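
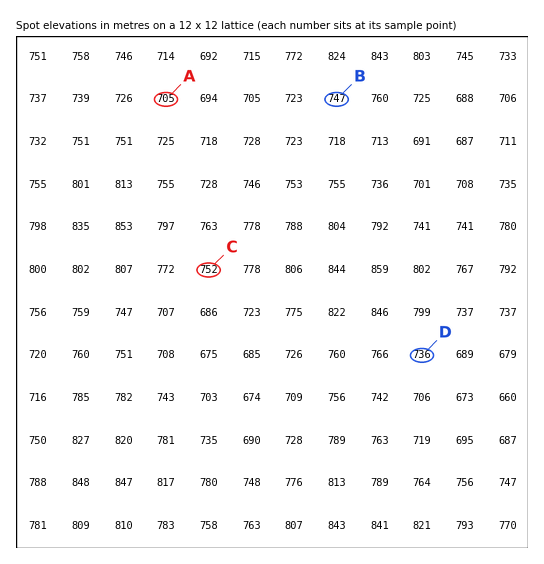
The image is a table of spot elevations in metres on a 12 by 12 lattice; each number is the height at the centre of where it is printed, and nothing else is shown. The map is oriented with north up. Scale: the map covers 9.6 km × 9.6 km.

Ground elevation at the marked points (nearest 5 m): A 705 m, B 745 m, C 750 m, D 735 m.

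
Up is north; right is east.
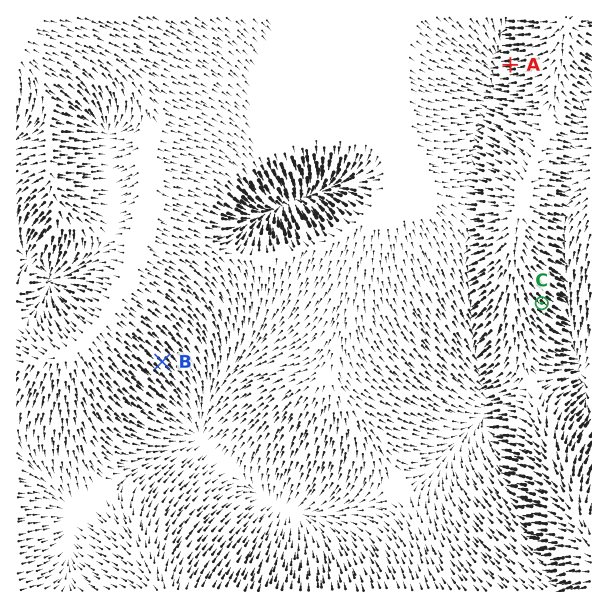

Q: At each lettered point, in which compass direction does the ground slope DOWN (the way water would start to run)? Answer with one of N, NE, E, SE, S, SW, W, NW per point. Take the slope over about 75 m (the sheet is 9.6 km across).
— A W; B SE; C SE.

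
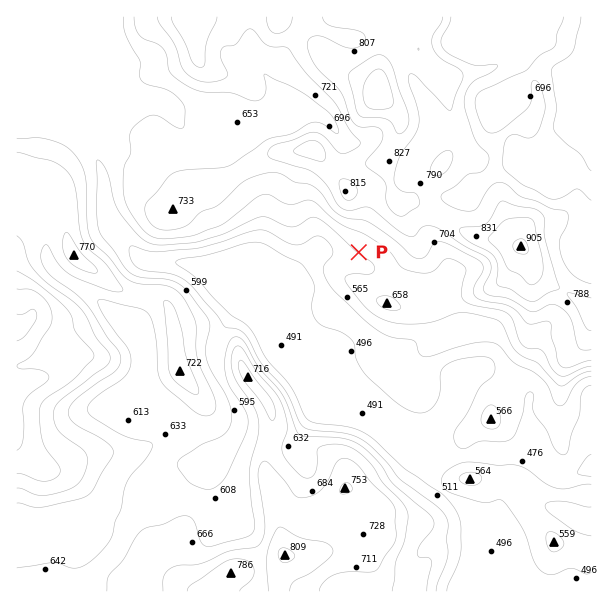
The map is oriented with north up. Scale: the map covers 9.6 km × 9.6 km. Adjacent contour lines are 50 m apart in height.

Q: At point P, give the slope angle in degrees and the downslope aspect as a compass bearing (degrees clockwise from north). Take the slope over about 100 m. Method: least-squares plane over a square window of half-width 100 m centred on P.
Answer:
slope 6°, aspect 218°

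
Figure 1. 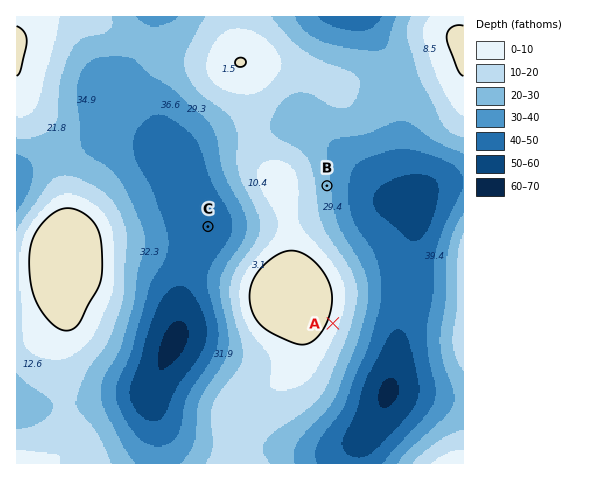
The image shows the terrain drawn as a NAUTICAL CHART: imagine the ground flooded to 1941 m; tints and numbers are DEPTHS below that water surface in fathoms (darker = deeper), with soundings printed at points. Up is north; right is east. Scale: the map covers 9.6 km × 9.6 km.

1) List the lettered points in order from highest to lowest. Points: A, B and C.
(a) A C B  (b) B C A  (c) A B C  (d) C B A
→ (c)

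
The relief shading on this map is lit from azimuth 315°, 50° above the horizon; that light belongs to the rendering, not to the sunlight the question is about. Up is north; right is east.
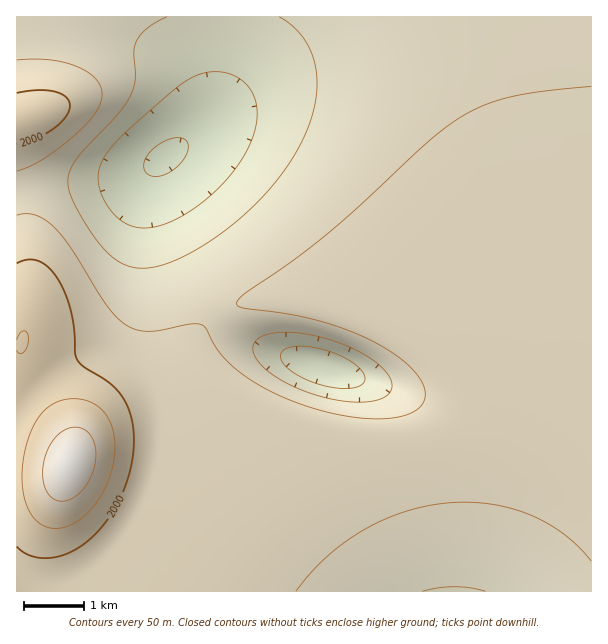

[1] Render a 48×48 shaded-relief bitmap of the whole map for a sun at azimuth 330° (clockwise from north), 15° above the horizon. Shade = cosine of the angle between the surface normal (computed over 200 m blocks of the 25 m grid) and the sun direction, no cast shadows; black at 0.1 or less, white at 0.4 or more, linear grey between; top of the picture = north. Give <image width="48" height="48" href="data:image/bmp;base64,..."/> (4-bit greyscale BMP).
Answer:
<image width="48" height="48" href="data:image/bmp;base64,Qk32BAAAAAAAAHYAAAAoAAAAMAAAADAAAAABAAQAAAAAAIAEAAATCwAAEwsAABAAAAAAAAAAAAAAABEREQAiIiIAMzMzAERERABVVVUAZmZmAHd3dwCIiIgAmZmZAKqqqgC7u7sAzMzMAN3d3QDu7u4A////AHd3eIiIiIiIiHd3d3ZmZmZmZmZnd3d4iHdmd4iIiIiIiId3d3dmZmZmZmZnd3d4iHZVVniIiIiIiIh3d3d2ZmZmZmZnd3d4iHZDNFeIiIiIiIh3d3d3ZmZmZmZ3d3d3iHZDIjV4iIiIiIiHd3d3d2ZmZmd3d3d3iIZTISNXiIiIiIiId3d3d3d3d3d3d3d4iIdTIRJGiIiIiIiIh3d3d3d3d3d3d3d4iJh1MQEleIiIiIiIiId3d3d3d3d3d3eIiKqGQhEkaIiIiIiIiIh3d3d3d3d3d3iIiLuoZCEjaIiIiIiIiIiId3d3d3d3d4iIiMy6hTIjV4iIiIiIiIiIiIh3d3d4iIiIiM3Ll1Q0V4iIiIiIiIiIiIiIiIiIiIiIiM3cuXVEV4iIiIiIiIiIiIiIiIiIiIiIiLzdyodlZ4iIiIiIiImZmqmZiIiIiIiIiKvd26h2d4iIiIiImavM3cy6mIiIiIiIiIrMzLmHeIiIiIiZrN7//+3KmYiIiIiIiHirzLqYiIiIiImr3v///+y6mIiIiIiIiGeKu7qYiIiIiZq83e3cy6mYiIiIiIiIiGZomqqZiIiIiZqruqmId2d4iIiIiIiIiHZmeJmZiZmIiIh3ZlRDNFZ3iIiIiIiIiHdmZ3iImZmYh2VDIRARJFd4iIiIiIiIiId2ZniJmZmYhlMhAAATVniIiIiIiIiIiJh2Z3iJmZmYh1QyIjRWeIiIiIiIiIiIiJmHd3iZqqqZiHZmZmd4iIiIiIiIiIiIiKmHd4iaqqqqmZiIiIiIiIiIiIiIiIiIiKqYeImaqrqqqpmZmIiIiIiIiIiIiIiIiLqYiImqu7u7qqmZmZiIiIiIiIiIiIiIiLqZiImqu7u7uqqpmZmIiIiIiIiIiIiIiLqpiImqu8zLu7qqmZmYiIiIiIiIiIiIiLqpiImqu8zMu7uqqZmZiIiIiIiIiIiIiKqpiImau8zMy7u6qpmZmIiIiIiIiIiIiKqZiIiau8zMzLu6qpmZmIiIiIiIiIiIiJmYh3iZq7zMzMu7qqmZmYiIiIiIiIiIiHh3dneImrvMzMu7uqqZmZiIiIiIiIiIiGZlVVZ3iau7zMu7uqqZmZiIiIiIiIiIiDQzM0RWeJqru7u7uqqZmZmIiIiIiIiIiCIhESI0Z4maq7u7uqqpmZmIiIiIiIiIiCIQAAETRWeJmqq7qqqpmZmIiIiIiIiIiEMhAAABJFZ4maqqqqqpmZmIiIiIiIiIiIdUMRABI0VniJmqqqqZmZmYiIiIiIiIiLqXZDIiIzRWd4mZmZmZmZmYiIiIiIiIiMy6mGVENERWZ3iJmZmZmZmYiIiIiIiIiN3MuYdmVVVWZ3iImZmZmZmIiIiIiIiIiLzLuph3ZlVmZneIiJmZmZmIiIiIiIiIiKqqqZiHdmZmZnd4iIiJmZiIiIiIiIiIiJmZmIh3ZmZmZmd3iIiIiIiIiIiIiIiIiIiIiHd2ZmZmZmd3eIiIiIiIiIiIiIiIiIiIh3dmZmZmZmZ3d4iIiIiIiIiIiIiIiA=="/>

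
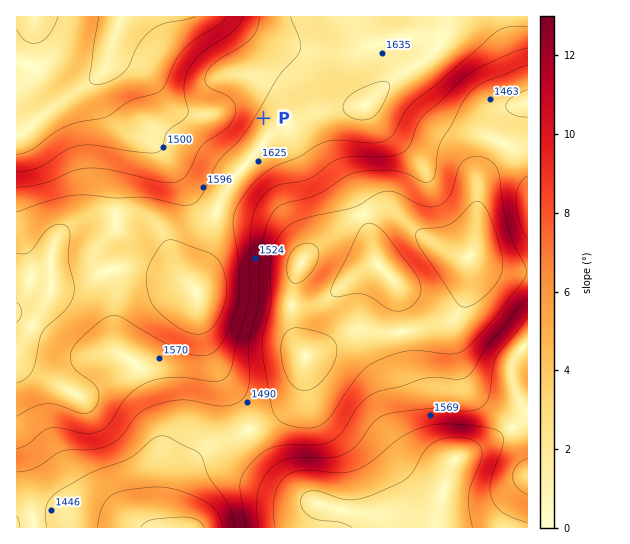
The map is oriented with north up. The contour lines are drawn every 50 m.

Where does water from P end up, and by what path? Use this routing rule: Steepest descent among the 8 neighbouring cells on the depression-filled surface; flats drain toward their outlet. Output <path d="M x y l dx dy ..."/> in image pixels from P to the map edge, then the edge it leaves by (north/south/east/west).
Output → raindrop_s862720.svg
<path d="M263 118l-8-8-34 0-6 3-6 0-2 1-21 0-7-4-64-64 0-13 7-16"/>
exit: north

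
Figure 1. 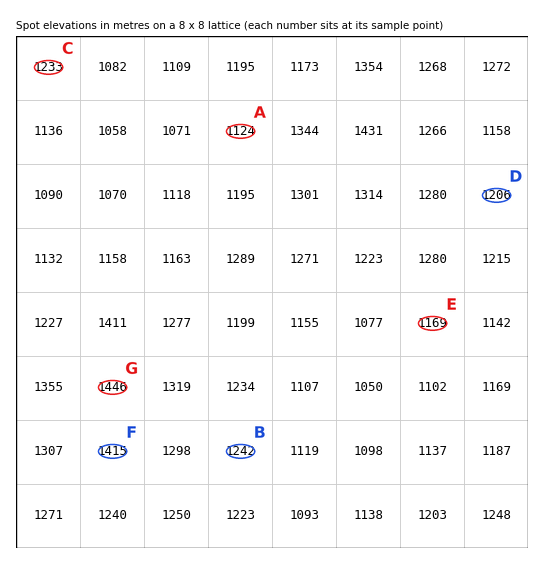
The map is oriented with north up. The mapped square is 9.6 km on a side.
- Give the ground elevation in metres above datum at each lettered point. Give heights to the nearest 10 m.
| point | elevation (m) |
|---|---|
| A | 1120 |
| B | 1240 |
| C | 1230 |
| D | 1210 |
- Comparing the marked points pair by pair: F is below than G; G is above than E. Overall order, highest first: G F E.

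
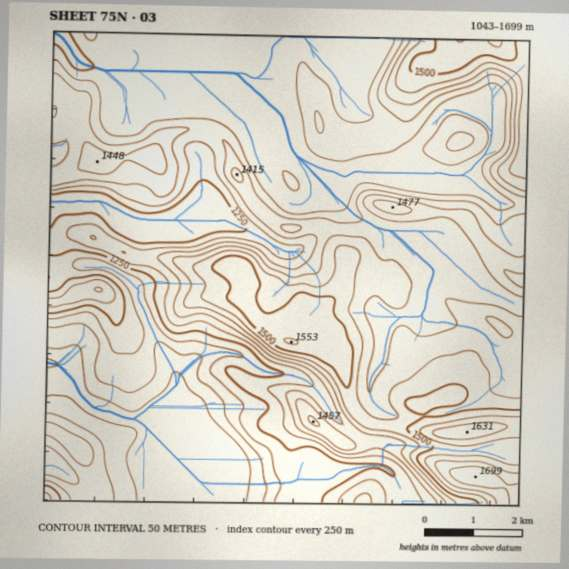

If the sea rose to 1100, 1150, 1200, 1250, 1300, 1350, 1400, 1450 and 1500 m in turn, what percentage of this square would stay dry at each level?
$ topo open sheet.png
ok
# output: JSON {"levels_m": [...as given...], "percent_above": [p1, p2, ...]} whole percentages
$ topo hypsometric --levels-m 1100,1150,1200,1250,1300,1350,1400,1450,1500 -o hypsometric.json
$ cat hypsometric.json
{"levels_m": [1100, 1150, 1200, 1250, 1300, 1350, 1400, 1450, 1500], "percent_above": [94, 89, 85, 76, 53, 41, 27, 16, 8]}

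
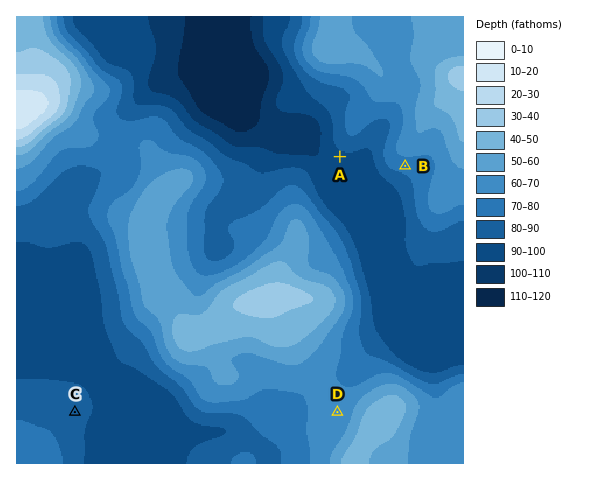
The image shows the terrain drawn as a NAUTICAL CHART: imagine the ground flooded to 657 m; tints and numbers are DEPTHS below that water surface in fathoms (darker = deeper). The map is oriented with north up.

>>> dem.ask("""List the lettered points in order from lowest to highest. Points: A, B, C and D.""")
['A', 'C', 'B', 'D']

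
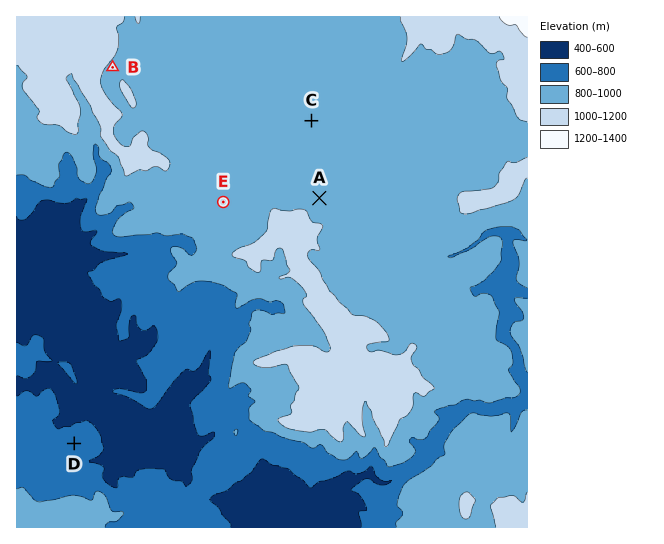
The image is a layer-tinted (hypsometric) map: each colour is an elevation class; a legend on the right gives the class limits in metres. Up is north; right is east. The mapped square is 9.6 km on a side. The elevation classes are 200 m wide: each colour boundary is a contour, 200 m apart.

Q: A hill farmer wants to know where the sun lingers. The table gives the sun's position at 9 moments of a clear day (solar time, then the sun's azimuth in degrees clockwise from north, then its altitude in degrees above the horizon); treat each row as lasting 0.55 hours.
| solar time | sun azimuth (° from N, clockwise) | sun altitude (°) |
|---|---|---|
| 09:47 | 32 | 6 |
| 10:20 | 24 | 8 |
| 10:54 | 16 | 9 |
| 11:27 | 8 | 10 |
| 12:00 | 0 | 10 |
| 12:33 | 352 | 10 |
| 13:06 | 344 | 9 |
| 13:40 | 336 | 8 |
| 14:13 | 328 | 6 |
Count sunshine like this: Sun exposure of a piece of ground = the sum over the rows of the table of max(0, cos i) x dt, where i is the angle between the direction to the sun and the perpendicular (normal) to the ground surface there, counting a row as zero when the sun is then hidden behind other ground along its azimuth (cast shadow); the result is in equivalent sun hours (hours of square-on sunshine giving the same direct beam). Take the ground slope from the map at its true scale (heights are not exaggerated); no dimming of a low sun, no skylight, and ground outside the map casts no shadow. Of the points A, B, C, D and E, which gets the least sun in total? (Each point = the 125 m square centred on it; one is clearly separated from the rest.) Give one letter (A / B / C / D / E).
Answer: B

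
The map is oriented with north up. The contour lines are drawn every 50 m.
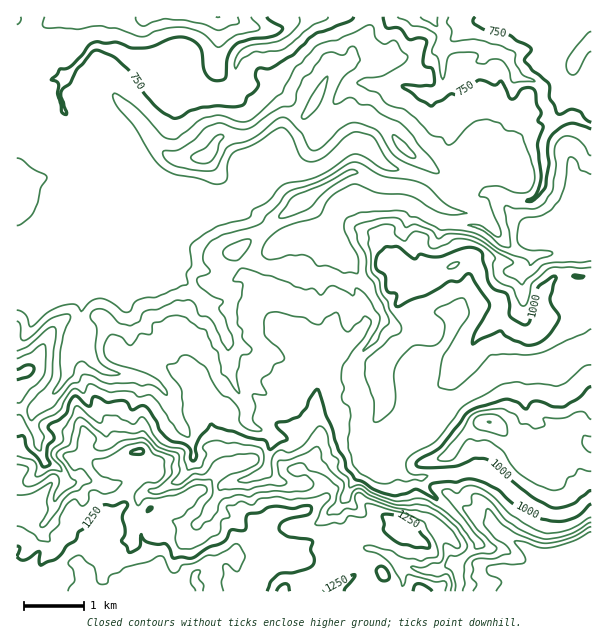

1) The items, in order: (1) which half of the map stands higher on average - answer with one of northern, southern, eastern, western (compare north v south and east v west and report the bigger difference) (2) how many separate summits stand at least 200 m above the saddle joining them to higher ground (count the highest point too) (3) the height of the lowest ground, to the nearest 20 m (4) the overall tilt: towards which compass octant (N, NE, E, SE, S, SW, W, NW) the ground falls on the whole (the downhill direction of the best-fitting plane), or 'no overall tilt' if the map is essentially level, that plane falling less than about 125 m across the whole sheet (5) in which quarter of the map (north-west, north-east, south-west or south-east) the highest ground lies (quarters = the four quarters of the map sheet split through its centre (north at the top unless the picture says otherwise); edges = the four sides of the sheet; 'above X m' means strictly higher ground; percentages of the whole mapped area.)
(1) The southern half stands higher on average than the northern half.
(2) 1 summit rises at least 200 m above its surroundings.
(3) The lowest point is down at roughly 640 m.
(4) On the whole the ground falls towards the north.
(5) Look to the south-west quarter for the highest ground.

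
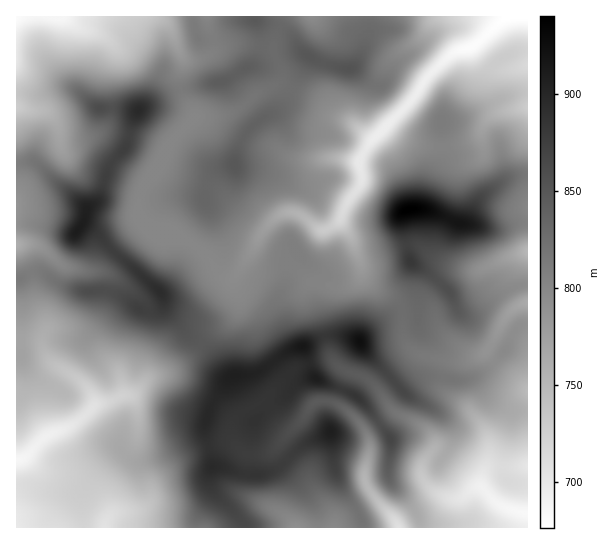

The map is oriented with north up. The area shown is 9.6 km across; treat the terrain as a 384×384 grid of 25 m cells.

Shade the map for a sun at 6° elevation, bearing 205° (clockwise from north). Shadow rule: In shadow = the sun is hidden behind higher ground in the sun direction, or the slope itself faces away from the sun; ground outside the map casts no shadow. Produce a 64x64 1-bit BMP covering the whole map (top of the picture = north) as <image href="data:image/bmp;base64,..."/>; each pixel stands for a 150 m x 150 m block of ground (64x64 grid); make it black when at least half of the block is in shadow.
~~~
<image width="64" height="64" href="data:image/bmp;base64,Qk0+AgAAAAAAAD4AAAAoAAAAQAAAAEAAAAABAAEAAAAAAAACAAATCwAAEwsAAAIAAAAAAAAA////AAAAAAAAAAAAAAYAAAAAAAcADgAAAAAABwAeAAAAAAAAABwQAAAAAAAAOCAAAAAAAAA44AAAAAAAAHDgAAAAAAAAcEAAAAAAAAAAAAAAAAAAAAAAAAAAAAAAAAAAAAAAAAAgAAAAAAAAAOOAAAAAAAAB44AAAAAAAAPHAAAAAAAAA8wAAAAAAAAAHDgAAAAAAAB4YAAAAAAAAfDAAAAAAAADwYAAAAAAGAMDgAAAAAA8AgcAAAAAAB4ABAAAAAAADDgMAAAAAAAAPDwAAAAAAAA//AAAAAAAAB/8AAAAAAAAD/wAAAAAAwAG/AAAAAAOAAA8AAAAwD4AABwDAAHA/AAAAAOAAAH8AAAAAAAAA/gAAAAAAAAH+AAAAAAAAA/wAA/AAAAAD8AAH8AAAAAfgAA/wAAAAB4AAHiAAHgABAAAMAAD+AAAAAAAAH/4AMAAAAAB/4ABwAAAAAH/wAfAAAAAAf/gD4AAAADg//APAAAAAeB/5x4AAAAA4D8DDAAAAAACHgAAAAAAAAIAAAAAAAAAYAAAAAAAAABAAAwAAAAAAAAABAAAAAAAAAGAADPAAAAAA4AAf+AAAAAHgAH/4AAAAAcAA//gAAAABwAB/8AAAAAHgAH/wAAAAAOAAP4AAAAAAYAAcAAADAAAAAAAAAAMAAABGAAAABgAAAEYAAAAGAAAAA=="/>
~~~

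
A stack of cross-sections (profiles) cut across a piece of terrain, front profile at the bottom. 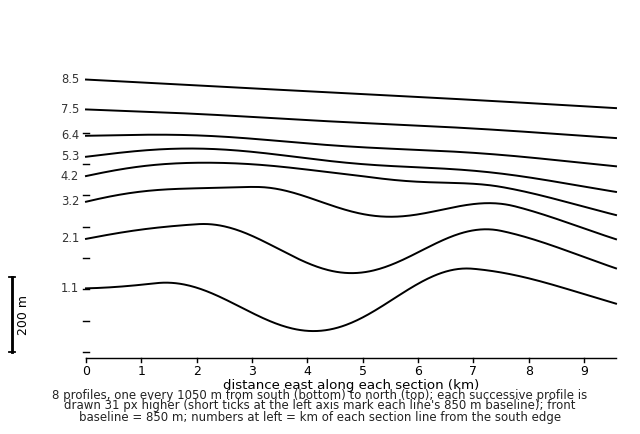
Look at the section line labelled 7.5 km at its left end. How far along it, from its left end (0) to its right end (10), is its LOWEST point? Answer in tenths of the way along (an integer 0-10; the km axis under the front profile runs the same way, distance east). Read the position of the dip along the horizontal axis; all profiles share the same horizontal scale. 10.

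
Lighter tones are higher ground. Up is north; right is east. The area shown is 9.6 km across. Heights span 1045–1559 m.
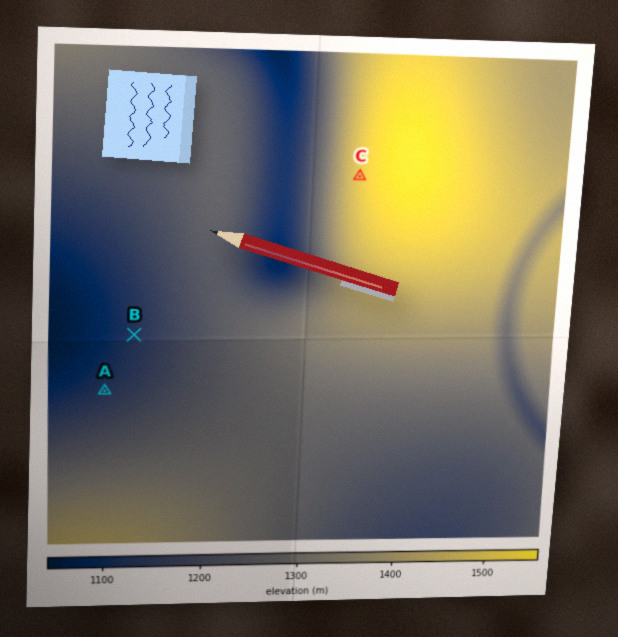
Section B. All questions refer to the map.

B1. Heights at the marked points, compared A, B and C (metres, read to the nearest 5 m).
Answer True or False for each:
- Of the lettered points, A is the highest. False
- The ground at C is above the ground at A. True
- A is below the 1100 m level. False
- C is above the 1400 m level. True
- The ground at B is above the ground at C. False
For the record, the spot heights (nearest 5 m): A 1135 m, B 1130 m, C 1495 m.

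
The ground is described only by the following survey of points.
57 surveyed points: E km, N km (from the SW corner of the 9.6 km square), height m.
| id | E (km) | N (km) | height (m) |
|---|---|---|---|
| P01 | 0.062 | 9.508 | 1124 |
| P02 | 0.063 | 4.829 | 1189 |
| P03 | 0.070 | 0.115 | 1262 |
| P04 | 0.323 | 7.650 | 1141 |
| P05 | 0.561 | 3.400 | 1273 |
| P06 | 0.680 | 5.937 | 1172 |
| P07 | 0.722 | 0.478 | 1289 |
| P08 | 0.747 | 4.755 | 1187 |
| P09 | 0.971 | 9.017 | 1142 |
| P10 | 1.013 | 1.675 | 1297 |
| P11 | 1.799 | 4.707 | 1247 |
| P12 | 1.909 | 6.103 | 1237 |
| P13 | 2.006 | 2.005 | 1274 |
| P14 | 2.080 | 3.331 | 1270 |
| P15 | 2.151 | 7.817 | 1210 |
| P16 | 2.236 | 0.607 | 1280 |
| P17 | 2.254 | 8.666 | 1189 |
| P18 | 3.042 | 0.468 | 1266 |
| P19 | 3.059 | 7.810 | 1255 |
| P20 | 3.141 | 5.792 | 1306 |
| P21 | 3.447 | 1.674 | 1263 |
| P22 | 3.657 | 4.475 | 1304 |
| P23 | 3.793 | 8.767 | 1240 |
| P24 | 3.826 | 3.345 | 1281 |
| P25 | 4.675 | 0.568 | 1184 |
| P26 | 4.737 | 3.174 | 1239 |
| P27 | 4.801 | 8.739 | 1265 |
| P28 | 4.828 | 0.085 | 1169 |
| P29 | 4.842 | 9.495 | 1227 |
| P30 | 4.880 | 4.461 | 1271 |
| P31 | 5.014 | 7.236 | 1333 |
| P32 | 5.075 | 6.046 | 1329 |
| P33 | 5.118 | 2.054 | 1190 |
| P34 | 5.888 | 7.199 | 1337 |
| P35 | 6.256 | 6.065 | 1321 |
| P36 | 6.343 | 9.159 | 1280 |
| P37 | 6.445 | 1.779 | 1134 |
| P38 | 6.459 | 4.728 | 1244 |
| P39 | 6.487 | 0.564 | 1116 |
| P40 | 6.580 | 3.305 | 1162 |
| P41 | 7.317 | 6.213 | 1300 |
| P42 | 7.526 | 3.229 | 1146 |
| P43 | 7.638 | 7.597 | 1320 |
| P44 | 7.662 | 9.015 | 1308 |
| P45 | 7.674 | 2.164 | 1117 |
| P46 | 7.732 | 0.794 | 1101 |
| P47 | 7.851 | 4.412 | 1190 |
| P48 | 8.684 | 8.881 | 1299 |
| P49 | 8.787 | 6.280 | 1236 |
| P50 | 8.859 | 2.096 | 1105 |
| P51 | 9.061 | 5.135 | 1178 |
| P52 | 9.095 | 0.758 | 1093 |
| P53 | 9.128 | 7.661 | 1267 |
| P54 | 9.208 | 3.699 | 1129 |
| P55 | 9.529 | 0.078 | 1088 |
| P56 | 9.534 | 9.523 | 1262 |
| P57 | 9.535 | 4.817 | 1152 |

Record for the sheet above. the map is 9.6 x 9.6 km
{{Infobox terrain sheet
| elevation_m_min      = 1088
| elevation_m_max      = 1340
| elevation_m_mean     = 1233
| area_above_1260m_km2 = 42.4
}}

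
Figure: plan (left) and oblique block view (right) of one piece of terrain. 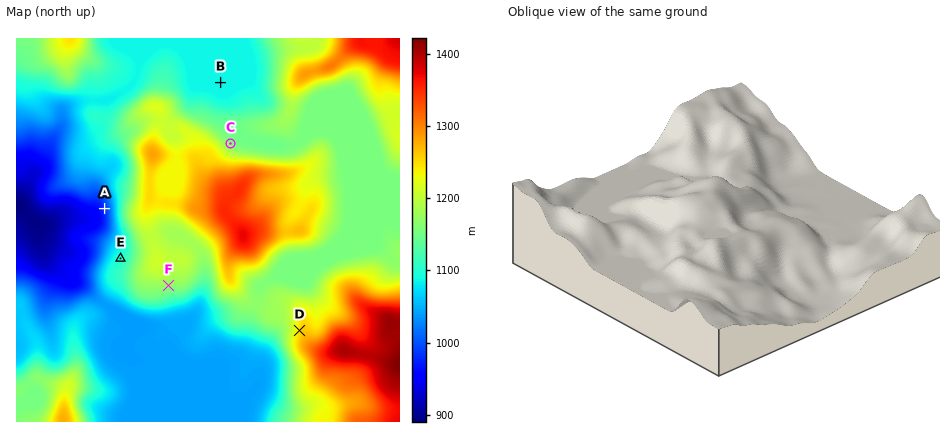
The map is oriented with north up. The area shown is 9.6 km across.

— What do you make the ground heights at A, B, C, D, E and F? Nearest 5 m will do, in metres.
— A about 980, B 1085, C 1160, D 1250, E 1100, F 1170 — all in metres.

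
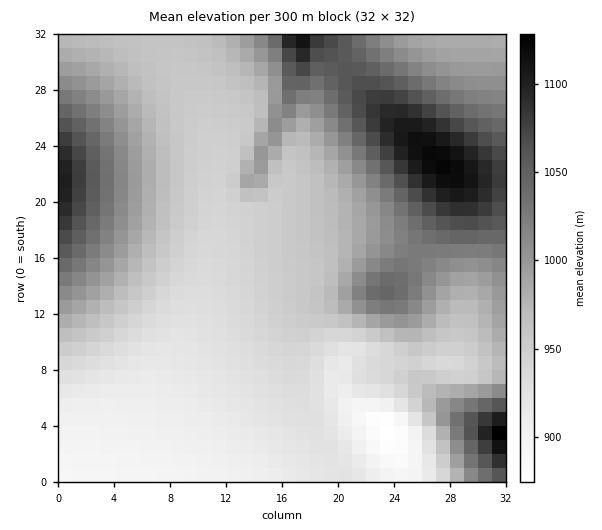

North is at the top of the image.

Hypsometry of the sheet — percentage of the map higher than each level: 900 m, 96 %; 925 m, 80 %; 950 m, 63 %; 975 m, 43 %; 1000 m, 31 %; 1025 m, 21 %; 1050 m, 13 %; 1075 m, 7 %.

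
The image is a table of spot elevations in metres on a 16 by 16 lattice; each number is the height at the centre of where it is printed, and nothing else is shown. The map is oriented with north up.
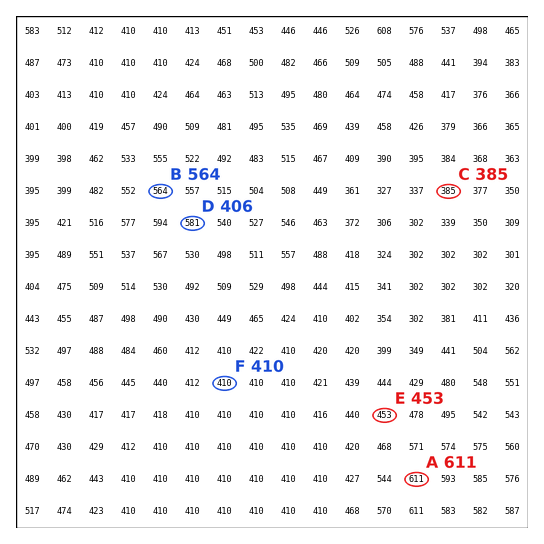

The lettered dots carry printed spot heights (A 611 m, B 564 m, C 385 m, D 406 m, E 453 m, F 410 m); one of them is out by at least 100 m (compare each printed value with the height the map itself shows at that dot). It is D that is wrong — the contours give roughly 581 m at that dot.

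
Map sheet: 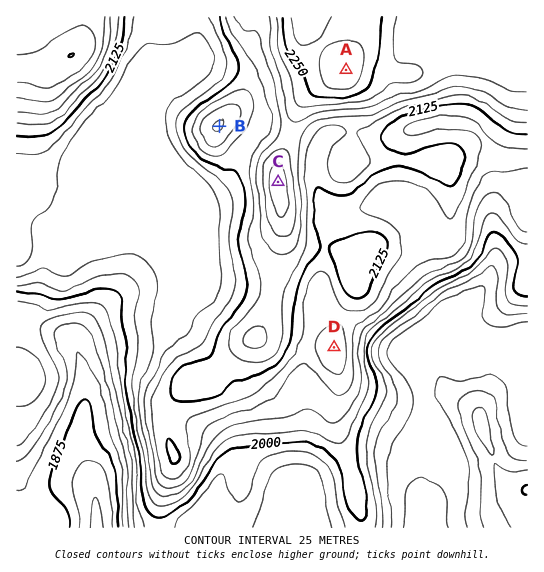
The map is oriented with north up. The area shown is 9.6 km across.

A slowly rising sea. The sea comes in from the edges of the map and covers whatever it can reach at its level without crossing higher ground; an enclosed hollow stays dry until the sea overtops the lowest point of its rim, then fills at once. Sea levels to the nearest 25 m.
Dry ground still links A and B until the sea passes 2150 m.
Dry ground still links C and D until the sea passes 2100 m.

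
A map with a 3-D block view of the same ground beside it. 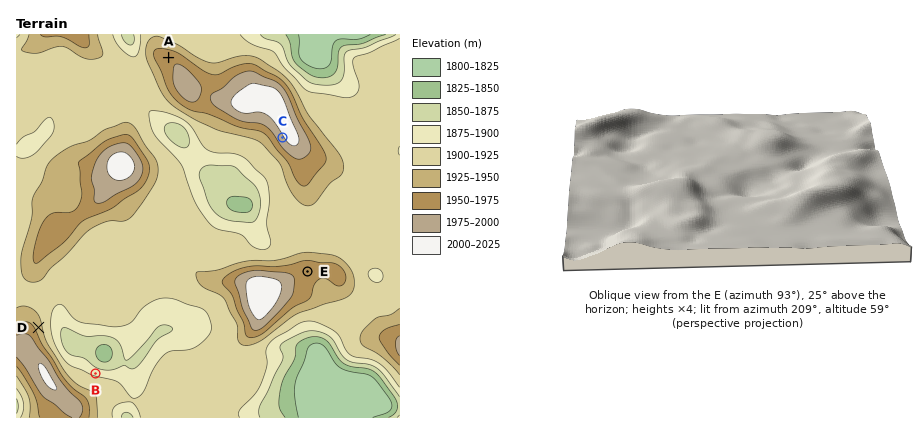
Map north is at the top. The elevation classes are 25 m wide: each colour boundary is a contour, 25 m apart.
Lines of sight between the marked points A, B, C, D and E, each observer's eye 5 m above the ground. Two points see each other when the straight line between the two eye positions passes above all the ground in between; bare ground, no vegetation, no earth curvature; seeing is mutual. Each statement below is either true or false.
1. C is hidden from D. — false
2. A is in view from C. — false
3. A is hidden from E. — true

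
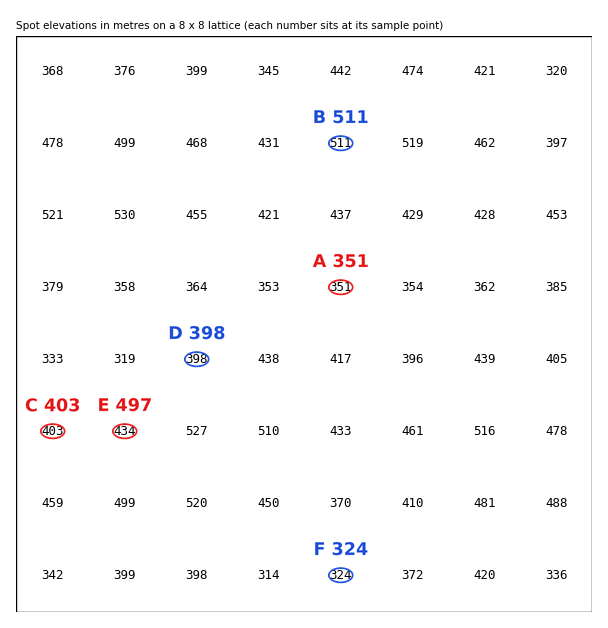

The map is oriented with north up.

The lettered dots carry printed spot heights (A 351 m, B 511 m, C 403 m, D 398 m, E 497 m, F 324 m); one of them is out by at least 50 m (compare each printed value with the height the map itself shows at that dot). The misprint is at E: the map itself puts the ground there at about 434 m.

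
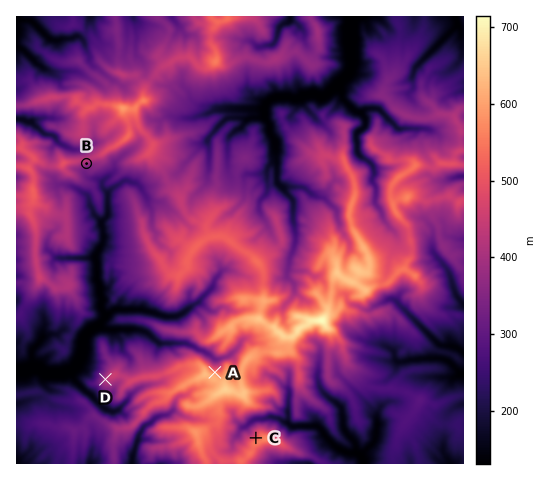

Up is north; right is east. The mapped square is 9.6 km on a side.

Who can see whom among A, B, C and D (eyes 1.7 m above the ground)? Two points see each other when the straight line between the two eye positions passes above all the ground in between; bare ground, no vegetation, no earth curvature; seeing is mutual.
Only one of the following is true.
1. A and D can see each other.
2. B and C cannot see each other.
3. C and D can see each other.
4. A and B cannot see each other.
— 2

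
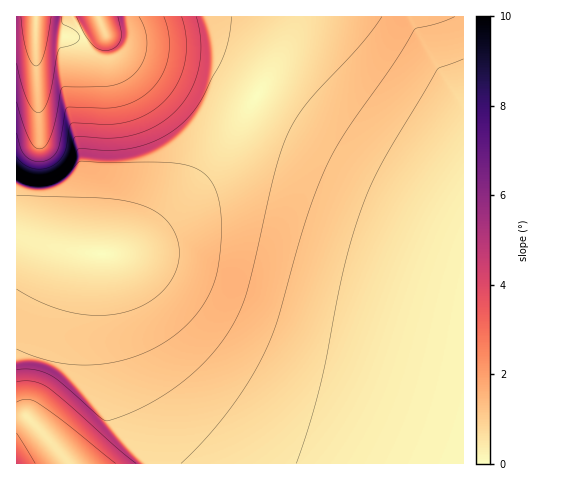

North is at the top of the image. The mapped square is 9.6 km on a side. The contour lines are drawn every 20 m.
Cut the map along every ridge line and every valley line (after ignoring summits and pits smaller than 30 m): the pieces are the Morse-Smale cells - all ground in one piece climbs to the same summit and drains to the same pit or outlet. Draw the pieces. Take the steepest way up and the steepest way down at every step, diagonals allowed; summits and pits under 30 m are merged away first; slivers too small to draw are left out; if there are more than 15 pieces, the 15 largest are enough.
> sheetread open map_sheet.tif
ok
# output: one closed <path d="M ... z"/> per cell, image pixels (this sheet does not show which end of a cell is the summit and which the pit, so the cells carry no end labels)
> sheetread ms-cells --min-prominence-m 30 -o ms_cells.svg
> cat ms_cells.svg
<path d="M463 16l-163 0-14 31-27 47-33 50-30 39-24 27-31 30-19 12-20 3 3 78 7 48 9 32 24 51 319-1z"/><path d="M299 16l-282 0-1 223 80 15 22-1 23-13 42-41 43-55 52-84z"/><path d="M24 240l-8 1 0 222 128 1-1-6-9-16-13-29-12-44-5-54-2-60-33-5z"/>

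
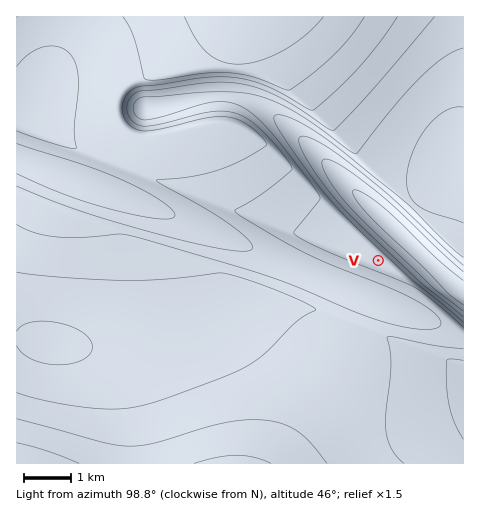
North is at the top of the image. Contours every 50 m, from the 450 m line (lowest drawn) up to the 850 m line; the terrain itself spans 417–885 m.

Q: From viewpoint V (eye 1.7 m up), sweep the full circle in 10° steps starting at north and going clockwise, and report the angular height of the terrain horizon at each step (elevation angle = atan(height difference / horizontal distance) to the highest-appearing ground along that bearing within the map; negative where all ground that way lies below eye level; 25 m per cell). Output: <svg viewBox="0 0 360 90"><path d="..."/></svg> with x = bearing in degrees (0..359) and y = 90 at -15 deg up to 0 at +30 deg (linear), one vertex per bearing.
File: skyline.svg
<svg viewBox="0 0 360 90"><path d="M0 34l10-4 10-3 10-2 10-1 10 1 10 1 10 2 10 3 10 4 10 5 10 5 10 8 10 8 10-2 10 0 10 1 10 0 10 1 10 1 10 0 10 0 10 0 10-1 10-1 10 0 10 0 10 1 10 0 10 0 10-1 10 0 10 0 10-9 10-7 10-6"/></svg>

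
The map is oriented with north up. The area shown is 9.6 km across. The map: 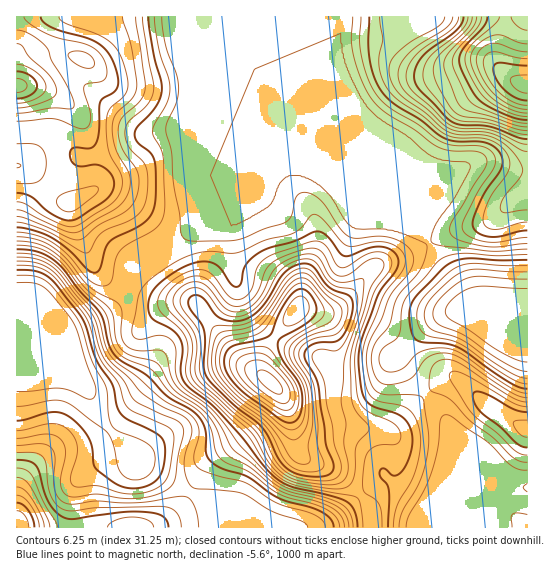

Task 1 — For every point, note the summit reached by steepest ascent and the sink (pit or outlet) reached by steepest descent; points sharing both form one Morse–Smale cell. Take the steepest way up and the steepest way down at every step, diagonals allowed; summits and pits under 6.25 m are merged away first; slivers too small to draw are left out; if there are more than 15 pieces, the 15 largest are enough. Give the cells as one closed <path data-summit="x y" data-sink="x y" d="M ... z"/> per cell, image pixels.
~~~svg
<path data-summit="270 382" data-sink="17 382" d="M127 287l-7 14-15 12-31 15-57 23-1 31 41-3 28 6 22 41 42 43 50 29 5 13 2 17 166-1-3-28 19-21 8-13 0-19-4-9-9-6-16-3-61-1-13-10-14-27 12-2 30-13 10-9-2-2-15-9-24-8-15-10-12 21 0 16-2 1-18-12-10-10-36-49-6-3-36-2z"/><path data-summit="17 86" data-sink="527 322" d="M337 16l-226 0 0 10-6 12-16 21-4 1-15-5-23 1-10 7-8 14-8 8 20 3 16 7 22 19 8 19 3 24 25-6 34-16 21-4 15 0 97 41 21-1 12 4 71 29 16 13-62-151-3-12z"/><path data-summit="527 85" data-sink="527 322" d="M394 16l-56 0-1 38 6 20 56 136 4 7 24 22 9 16 27 35 6 13 45 18 13 0 1-236-6-1-13-7-14-12-8-4-21 0-20 4-17-4-16-14z"/><path data-summit="297 311" data-sink="527 322" d="M303 171l-13 0-7 2-7 8-3 6-24 25-20 10 3 19 0 25 4 17 19 35 18 18 6-3 19-24 17 4 12 9 5 12 1 27-2 5 16 3 26-2 14-6 15-9 32-31 19-9 10-1 26 10 24 0-44-18-6-13-27-35-9-16-34-31z"/><path data-summit="17 166" data-sink="527 322" d="M185 131l-15 0-21 4-34 16-26 7 6 27-2 5-20 11-2 6 8 26 16 34 10 10 13 7 8 3 7-17 5-5 48-30 19-15 58-24 22-23z"/><path data-summit="17 166" data-sink="17 382" d="M47 131l-25 0-6 2 1 218 57-23 31-15 15-12 7-14-22-10-10-10-16-34-7-20-1-10 20-11 4-6-6-28-10-2-18-19z"/><path data-summit="17 527" data-sink="17 382" d="M57 379l-41 4 1 145 54 0 1-33 7-16 20-15 22-6-1-16-20-25-13-30-5-3z"/><path data-summit="270 382" data-sink="527 487" d="M427 395l-8 5-25 28-10 3 5 2 6 9 1 23-8 13-19 21 4 29 88 0 2-14 4-8 8-9 18-9 16-3-27-29-20-8-3-3-14-27z"/><path data-summit="270 382" data-sink="527 322" d="M263 196l-58 24-19 15-48 30-5 5-6 16 28 13 36 2 6 3 36 49 10 10 18 12 2-1 0-16 12-21-20-19-19-35-4-17 0-25-3-19 20-10z"/><path data-summit="527 429" data-sink="527 322" d="M463 311l-14 2-15 8-37 34 0 4 29 34 24-16 8 2 33 29 23 15 13 5 1-106-39-1z"/><path data-summit="131 527" data-sink="17 382" d="M121 441l0 18-22 5-16 11-7 8-4 12 0 32 133 1-1-17-5-13-50-29z"/><path data-summit="270 382" data-sink="527 322" d="M397 356l-15 8-17 4-23 1-12-2-9 8-20 9-14 5-8 1 14 27 13 10 48 0 35 4 5-3 33-34-20-23z"/><path data-summit="17 86" data-sink="17 382" d="M110 16l-94 1 1 115 34 0 10 5 18 19 10 1-2-24-8-19-22-19-16-7-20-3 8-8 8-14 10-7 23-1 15 5 4-1 11-13 8-13 3-7z"/><path data-summit="527 85" data-sink="17 382" d="M527 16l-132 1 18 30 16 14 12 4 25-4 21 0 8 4 14 12 13 7 5 0z"/><path data-summit="527 429" data-sink="527 487" d="M454 377l-12 4-15 13 18 24 14 27 3 3 20 8 28 29 17 3 1-59-14-6-23-15-29-27z"/>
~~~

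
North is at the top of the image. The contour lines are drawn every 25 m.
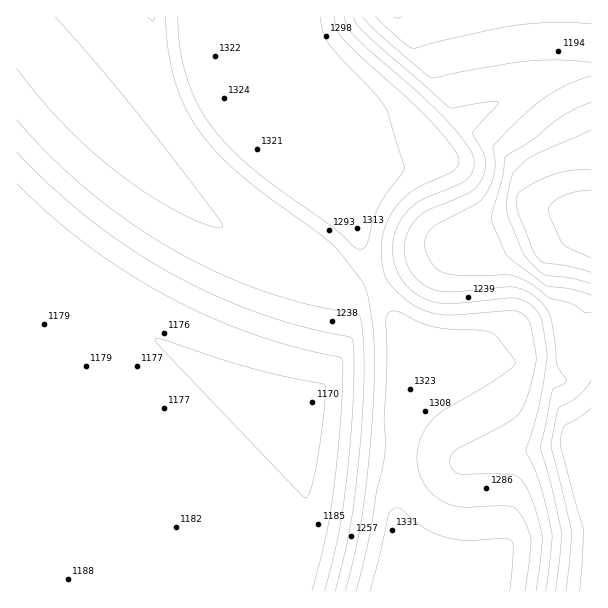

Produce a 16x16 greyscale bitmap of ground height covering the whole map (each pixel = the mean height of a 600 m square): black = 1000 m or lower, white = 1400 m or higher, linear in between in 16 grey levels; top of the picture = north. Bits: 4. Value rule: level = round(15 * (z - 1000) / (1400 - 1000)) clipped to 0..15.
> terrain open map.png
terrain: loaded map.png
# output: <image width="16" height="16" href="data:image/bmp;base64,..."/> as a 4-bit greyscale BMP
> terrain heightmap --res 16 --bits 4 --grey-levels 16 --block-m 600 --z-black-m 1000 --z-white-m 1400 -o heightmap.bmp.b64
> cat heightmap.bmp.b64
<image width="16" height="16" href="data:image/bmp;base64,Qk32AAAAAAAAAHYAAAAoAAAAEAAAABAAAAABAAQAAAAAAIAAAAATCwAAEwsAABAAAAAAAAAAAAAAABEREQAiIiIAMzMzAERERABVVVUAZmZmAHd3dwCIiIgAmZmZAKqqqgC7u7sAzMzMAN3d3QDu7u4A////AHd3d3eL3dynd3d3d3rMzLd3d3d3esy7p3d3d3d5u6qWd3d3dnm7upZ3d3dmecy7qHd3d3d5zMuod3d3iJm7u6h3d4maqqiIdneJmqqrmHdUeJqqqryodkOJqqq8zLqXVJqqq8zMu5dmqqqszMu5iHeqqrzMy5d4iKqqvMy5dnd3"/>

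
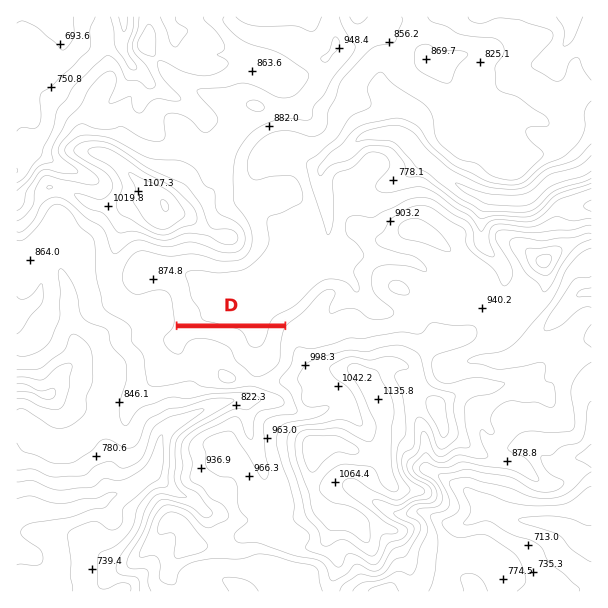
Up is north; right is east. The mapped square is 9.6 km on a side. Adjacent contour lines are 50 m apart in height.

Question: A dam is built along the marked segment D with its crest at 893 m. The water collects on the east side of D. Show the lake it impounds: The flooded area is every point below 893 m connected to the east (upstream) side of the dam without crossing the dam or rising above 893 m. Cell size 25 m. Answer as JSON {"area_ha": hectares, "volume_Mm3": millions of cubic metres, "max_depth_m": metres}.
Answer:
{"area_ha": 72.2, "volume_Mm3": 16.98, "max_depth_m": 58}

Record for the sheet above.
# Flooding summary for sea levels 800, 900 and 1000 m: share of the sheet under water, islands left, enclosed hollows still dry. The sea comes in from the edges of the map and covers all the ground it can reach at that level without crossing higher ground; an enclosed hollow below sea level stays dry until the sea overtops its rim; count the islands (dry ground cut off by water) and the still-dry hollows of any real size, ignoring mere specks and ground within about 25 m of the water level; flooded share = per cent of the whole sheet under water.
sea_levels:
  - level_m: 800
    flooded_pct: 26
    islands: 0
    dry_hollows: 0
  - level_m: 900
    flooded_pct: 64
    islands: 0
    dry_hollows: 0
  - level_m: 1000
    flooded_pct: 90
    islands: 3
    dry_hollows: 0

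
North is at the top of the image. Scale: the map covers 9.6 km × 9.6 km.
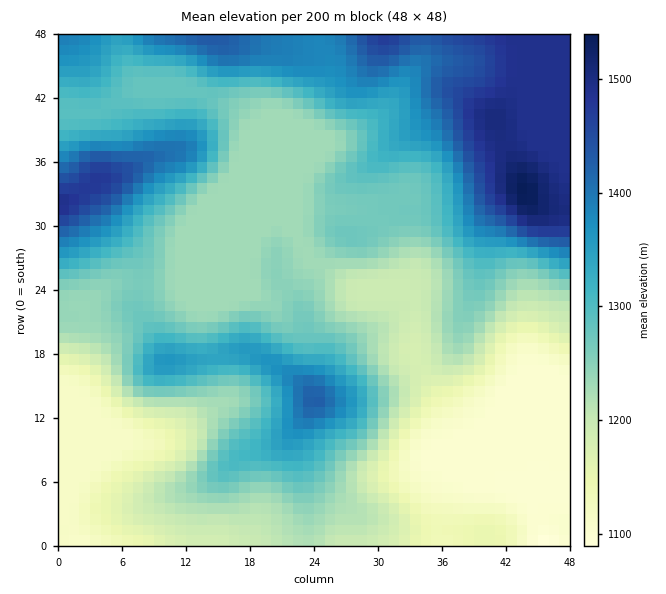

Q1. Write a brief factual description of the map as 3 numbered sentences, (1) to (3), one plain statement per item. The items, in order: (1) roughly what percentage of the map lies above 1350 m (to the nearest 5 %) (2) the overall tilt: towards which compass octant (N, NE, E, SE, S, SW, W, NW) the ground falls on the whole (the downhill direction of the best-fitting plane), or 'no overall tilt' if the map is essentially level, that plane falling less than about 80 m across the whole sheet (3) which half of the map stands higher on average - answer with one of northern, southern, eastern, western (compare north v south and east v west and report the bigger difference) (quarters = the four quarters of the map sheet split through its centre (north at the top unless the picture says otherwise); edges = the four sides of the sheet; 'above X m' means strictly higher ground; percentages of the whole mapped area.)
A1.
(1) Roughly 25 % of the ground is higher than 1350 m.
(2) Overall the map slopes down towards the south.
(3) The northern half stands higher on average than the southern half.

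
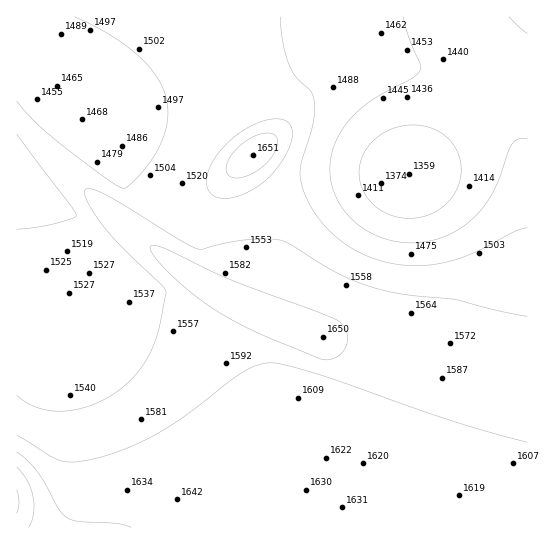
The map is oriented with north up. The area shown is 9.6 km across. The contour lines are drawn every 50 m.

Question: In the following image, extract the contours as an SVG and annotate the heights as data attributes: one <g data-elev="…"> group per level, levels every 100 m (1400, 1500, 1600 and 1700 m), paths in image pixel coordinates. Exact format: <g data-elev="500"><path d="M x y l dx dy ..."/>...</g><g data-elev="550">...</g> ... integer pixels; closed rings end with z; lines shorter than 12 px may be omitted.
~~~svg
<g data-elev="1400"><path d="M403 218l-10-2-10-4-15-13-5-8-3-9-1-9 1-10 3-9 6-8 7-8 9-6 20-6 10-1 11 1 16 7 12 13 7 17-1 18-8 16-13 12-17 8z"/><path d="M527 33l-18-16"/></g><g data-elev="1500"><path d="M527 228l-13 4-31 17-20 8-20 6-21 3-24-2-23-5-21-10-18-12-11-11-10-13-9-15-4-13-2-10 1-9 12-41 1-23-3-11-14-13-8-13-6-22-3-26"/><path d="M17 134l53 71 6 10-3 3-22 6-34 5"/><path d="M74 17l29 14 25 16 19 18 14 18 6 19 0 19-5 20-11 20-10 13-13 12-3 2-4-1-23-14-45-35-20-19-16-18"/></g><g data-elev="1600"><path d="M527 442l-78-22-132-46-31-9-15-2-14 2-15 8-56 42-29 19-27 13-27 9-25 6-16-1-12-5-33-21"/><path d="M322 359l7 1 8-3 5-4 4-7 2-8-2-7-3-5-5-5-109-42-67-32-8-2-3 1-1 3 3 5 13 16 22 20 23 17 44 25z"/><path d="M235 178l8-1 8-3 17-12 6-8 3-8 0-7-2-4-8-2-10 2-11 6-10 9-7 9-3 10 3 6z"/></g><g data-elev="1700"><path d="M29 527l4-13 0-17-6-16-10-14"/></g>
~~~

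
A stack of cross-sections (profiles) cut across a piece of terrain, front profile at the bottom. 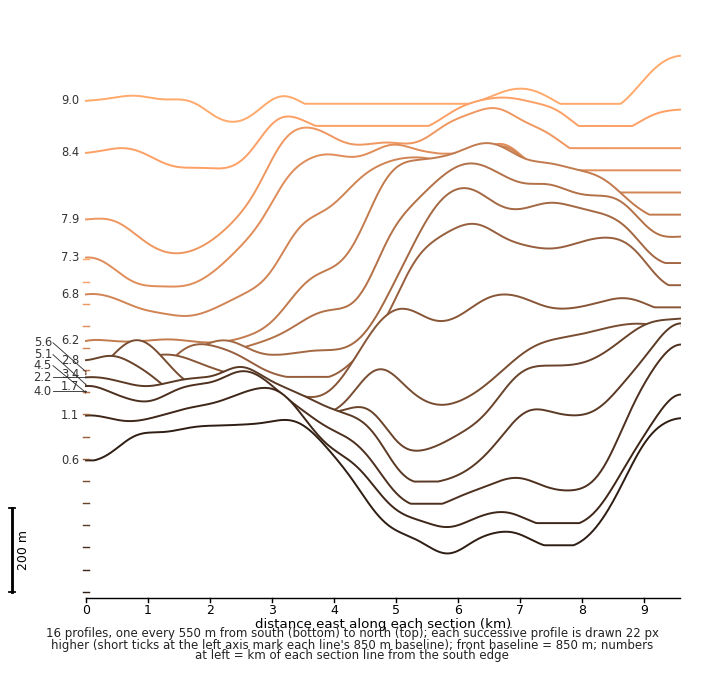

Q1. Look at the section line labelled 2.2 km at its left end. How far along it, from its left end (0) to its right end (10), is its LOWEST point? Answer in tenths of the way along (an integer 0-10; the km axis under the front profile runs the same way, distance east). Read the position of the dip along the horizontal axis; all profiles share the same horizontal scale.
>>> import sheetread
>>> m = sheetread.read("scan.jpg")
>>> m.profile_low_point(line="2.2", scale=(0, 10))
6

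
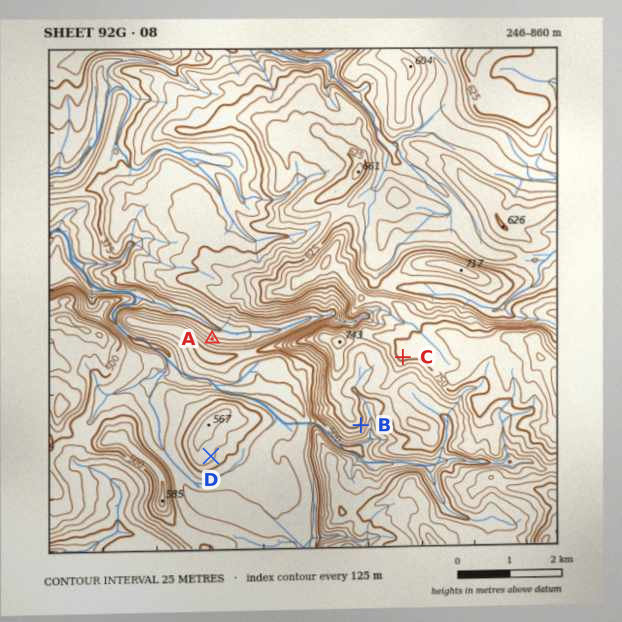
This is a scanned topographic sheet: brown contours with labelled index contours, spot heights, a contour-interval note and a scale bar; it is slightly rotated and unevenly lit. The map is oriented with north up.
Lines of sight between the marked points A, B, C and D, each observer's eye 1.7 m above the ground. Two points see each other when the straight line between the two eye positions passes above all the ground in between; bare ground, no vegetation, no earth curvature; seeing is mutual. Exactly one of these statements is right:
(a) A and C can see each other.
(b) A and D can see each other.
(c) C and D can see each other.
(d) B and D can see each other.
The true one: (c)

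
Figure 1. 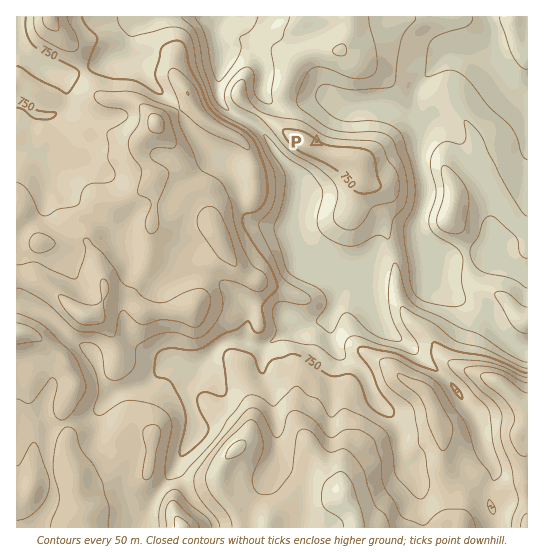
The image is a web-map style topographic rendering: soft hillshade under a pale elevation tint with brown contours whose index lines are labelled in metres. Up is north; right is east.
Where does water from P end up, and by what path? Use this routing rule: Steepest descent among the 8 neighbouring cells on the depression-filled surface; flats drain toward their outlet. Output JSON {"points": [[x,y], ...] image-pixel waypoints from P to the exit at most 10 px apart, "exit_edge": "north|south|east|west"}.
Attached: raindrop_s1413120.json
{"points": [[317, 142], [327, 131], [335, 121], [346, 110], [357, 106], [367, 105], [378, 105], [389, 107], [399, 110], [410, 105], [415, 94], [421, 83], [430, 73], [439, 62], [450, 54], [461, 54], [471, 54], [482, 58], [493, 65], [503, 75], [514, 86], [525, 91], [527, 93]], "exit_edge": "east"}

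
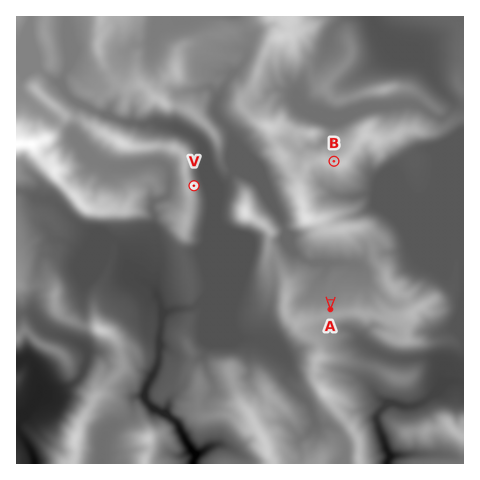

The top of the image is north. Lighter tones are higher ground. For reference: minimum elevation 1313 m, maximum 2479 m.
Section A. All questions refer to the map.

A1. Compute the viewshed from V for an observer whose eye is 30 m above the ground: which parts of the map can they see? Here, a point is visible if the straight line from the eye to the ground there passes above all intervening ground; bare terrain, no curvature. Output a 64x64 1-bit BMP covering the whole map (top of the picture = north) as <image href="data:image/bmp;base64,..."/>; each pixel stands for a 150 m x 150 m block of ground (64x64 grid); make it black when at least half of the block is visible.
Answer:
<image width="64" height="64" href="data:image/bmp;base64,Qk0+AgAAAAAAAD4AAAAoAAAAQAAAAEAAAAABAAEAAAAAAAACAAATCwAAEwsAAAIAAAAAAAAA////AAAAAAAAAAAAADGAAAAAAAAAOAAAAAAAAAA8AAAAAAAAGDwAAAAAAAAYGAAAAAAAADAQAAQAAAAAIDAAAAAAAABwsAAAAAAAAfPgAAAAAAAB/6AAAAAAAAH/+AAAAAAAAH/wAAAAAAAAf+AAAAAAAAP/4AAAAAAAA//gAAAAAAAD/wAAAAAAAAP8AAAAAAAAA/AAAAAAAAADwAAAAAAAAAPEAAAAAAAAA8QAAAAAAAAD5g4AAAAAAAfmAAAAAAAAB/YAAAAAAAAH9gAAAAAAAAf2AAAAAAAAB/MAAAAAAAAH8AAAAAAAAA/wAAAAAAAAD/AAAAAAAAAP8AAAAAAAAA/AAAAAAAAAD4AAAAAAAAAOAAAAAAAAAB8AAAAAAAAAH4AAAAAAAAAfgAAAAAAAAD+AgAAAAAAAP4GAAAAAAAB/gwAAAAAAAH8PAAAAAAAA//8AAAAAAAD9/gAAAAAAAP38AAAAAAAAefwAAAAAAAA5+AAAAAAAADn4AAAAAAAAcfgAAAAAAABh8AAAAAAAAMHAAAAAAAAAgYAAAAAAAAABAAAAAAAAAAAAAAAAAAAAAAAAAAAAAAAAAAAAAAAAAQAAAAAAAAAAAAAAAAAAAAAAAAAAAAAAAAAAAAAAAAAAABEAAAAAAAAAHwAAAAAAAAAAAAAAAAAAAAgAAAAAAAAAHAAAAA=="/>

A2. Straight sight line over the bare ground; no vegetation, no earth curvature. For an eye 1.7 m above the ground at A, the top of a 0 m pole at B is hidden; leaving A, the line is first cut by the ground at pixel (332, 238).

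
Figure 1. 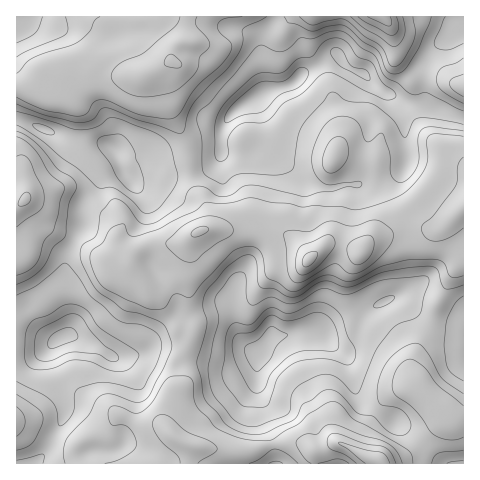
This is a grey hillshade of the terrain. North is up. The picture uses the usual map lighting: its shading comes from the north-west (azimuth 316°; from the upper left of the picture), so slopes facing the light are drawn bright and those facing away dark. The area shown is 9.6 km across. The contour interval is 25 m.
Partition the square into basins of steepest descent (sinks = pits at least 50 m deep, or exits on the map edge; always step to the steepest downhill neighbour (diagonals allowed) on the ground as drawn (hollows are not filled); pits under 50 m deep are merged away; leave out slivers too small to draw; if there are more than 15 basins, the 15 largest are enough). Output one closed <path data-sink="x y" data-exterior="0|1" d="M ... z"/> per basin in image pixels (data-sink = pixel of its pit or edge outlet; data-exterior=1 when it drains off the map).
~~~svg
<path data-sink="258 355" data-exterior="0" d="M463 208l-22 22-10 1-13-3-23 4-23 7-7 6-4 8-14-7-18-2-20 15-5-9-12-12-14-8-9-3-66 3-24 14-24 0-15 4-11 11 0 7 4 8 15 21 15 10 13 17 1 5 14 8-9 22 2 15-1 10-11 15-7 17-1 10 3 6-9-6-17 0-22-9-11 20-21 3-9 8 0 8 3 8 2 2 380 0z"/><path data-sink="258 97" data-exterior="0" d="M463 16l-275 0-3 25-10 7-4 8 1 5-16 9 4 3 4 9 8 33 14 29 7 44 14 21 2 12-4 8 69-1 18 10 12 12 5 9 28-28 9-23 4-19-2-13-15-16 2-4 8 0 14 5 19 1 2 18 11 29 1 12-6 9-15 11 37-11 35 0 23-22z"/><path data-sink="62 337" data-exterior="0" d="M26 200l-10 6 0 257 66 1-4-10 0-8 9-8 21-3 11-20 22 9 17 0 7 3-1-8 5-15 14-22 1-10-2-15 9-22-10-4-18-26-20-15-14-26-16 2-29-19-36-19z"/><path data-sink="113 150" data-exterior="0" d="M158 71l-17 5-33 0-12-4-20 1-12 4-8 15-40-4 0 116 10-4 22 28 36 19 29 19 16-2 1-7 15-11 37-4 13-9 9-3 5-9-2-12-14-21-7-44-14-29-8-33z"/><path data-sink="24 25" data-exterior="0" d="M187 16l-170 0-1 71 40 5 8-15 12-4 20-1 12 4 33 0 10-3 21-11-1-6 4-8 10-7z"/>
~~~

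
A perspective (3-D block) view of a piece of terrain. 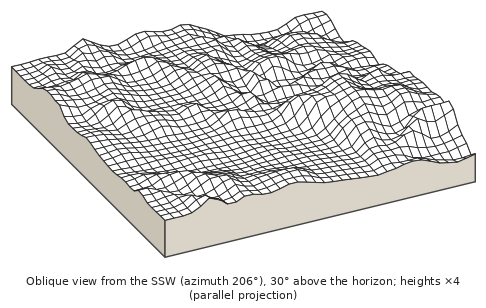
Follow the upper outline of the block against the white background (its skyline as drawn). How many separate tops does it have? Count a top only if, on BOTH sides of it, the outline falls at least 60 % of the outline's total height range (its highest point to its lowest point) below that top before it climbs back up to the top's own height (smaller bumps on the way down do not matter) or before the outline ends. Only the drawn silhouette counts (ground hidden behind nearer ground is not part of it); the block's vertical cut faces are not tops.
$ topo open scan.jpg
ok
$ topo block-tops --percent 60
0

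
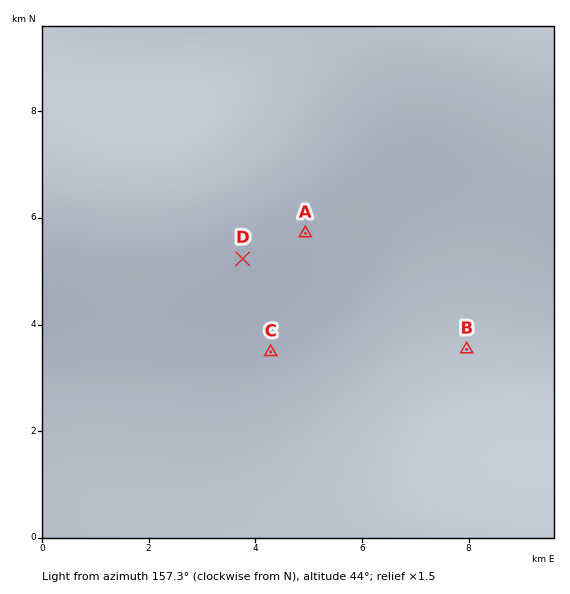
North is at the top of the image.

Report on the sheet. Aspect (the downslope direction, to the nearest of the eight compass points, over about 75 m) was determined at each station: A W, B S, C W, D W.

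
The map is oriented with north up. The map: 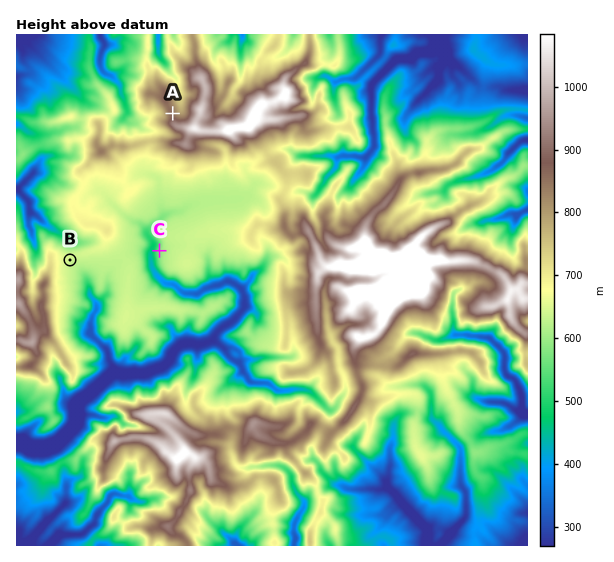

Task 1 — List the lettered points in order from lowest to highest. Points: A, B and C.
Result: C B A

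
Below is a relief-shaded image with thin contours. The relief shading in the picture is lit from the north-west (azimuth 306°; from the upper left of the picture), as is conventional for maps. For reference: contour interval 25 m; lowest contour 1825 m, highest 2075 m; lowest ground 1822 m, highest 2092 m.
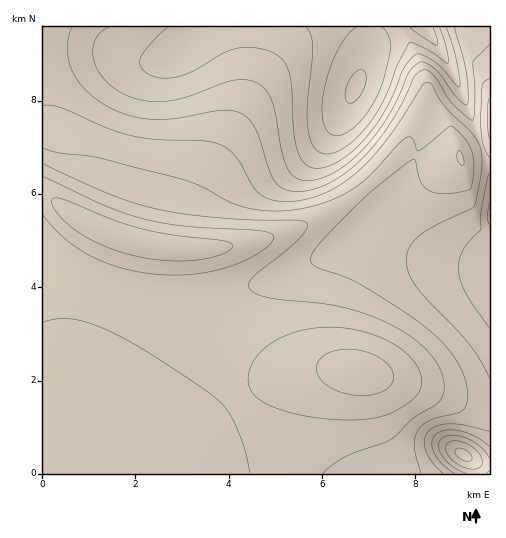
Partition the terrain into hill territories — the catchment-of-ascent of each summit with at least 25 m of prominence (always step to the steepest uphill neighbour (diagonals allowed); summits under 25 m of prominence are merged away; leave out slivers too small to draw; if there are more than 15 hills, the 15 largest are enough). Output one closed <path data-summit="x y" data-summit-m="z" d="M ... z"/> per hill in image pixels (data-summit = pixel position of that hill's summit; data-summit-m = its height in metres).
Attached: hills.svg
<path data-summit="128 239" data-summit-m="2092" d="M425 26l-382 0-1 228 44 20 42 14 39 8 42 0 37-8 28-9 28-11 70-37 10 0 20 13 19 8-25-15-6-7-2-7 46-109 7-10 19-16-13-28z"/><path data-summit="358 372" data-summit-m="2087" d="M382 231l-10 0-70 37-28 11-28 9-37 8-42 0-39-8-36-11-49-22-1 218 433 1 0-9-4-6 9 5 9 1 1-199-32-3-27-6-29-13z"/><path data-summit="460 157" data-summit-m="2027" d="M460 89l-18 14-8 11-38 89-8 23 8 11 28 17 35 9 30 2 1-96z"/><path data-summit="489 119" data-summit-m="2008" d="M489 26l-63 1 31 54 32 87z"/>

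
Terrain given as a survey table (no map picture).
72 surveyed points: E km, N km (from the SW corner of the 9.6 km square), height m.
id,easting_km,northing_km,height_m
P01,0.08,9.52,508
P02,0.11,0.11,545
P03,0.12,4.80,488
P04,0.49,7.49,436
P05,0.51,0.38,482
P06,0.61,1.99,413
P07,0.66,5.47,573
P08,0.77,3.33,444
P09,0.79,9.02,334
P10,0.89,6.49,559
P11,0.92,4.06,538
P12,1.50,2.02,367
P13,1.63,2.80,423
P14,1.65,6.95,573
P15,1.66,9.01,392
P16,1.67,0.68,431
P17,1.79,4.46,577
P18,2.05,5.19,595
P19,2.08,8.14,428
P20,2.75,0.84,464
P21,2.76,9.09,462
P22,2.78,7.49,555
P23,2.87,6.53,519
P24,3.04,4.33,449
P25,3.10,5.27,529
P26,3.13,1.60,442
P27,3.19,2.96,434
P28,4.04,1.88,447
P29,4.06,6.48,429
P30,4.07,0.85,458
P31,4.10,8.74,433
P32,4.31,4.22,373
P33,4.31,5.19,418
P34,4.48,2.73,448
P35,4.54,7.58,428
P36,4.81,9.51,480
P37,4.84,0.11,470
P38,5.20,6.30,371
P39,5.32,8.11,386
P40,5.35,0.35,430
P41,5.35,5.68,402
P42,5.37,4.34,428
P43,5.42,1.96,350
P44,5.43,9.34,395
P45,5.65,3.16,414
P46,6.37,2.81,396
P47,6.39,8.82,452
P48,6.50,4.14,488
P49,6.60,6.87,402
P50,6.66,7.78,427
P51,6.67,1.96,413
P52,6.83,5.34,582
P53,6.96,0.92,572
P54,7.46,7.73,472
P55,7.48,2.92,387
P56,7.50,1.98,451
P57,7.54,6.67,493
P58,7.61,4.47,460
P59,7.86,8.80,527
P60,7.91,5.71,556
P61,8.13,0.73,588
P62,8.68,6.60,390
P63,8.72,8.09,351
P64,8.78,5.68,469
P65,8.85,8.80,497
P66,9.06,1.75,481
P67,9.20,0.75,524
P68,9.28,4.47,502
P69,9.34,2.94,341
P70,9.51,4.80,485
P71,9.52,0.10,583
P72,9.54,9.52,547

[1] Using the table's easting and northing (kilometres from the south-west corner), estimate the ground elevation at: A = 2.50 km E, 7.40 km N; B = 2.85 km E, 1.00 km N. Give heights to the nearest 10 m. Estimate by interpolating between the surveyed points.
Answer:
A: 550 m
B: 460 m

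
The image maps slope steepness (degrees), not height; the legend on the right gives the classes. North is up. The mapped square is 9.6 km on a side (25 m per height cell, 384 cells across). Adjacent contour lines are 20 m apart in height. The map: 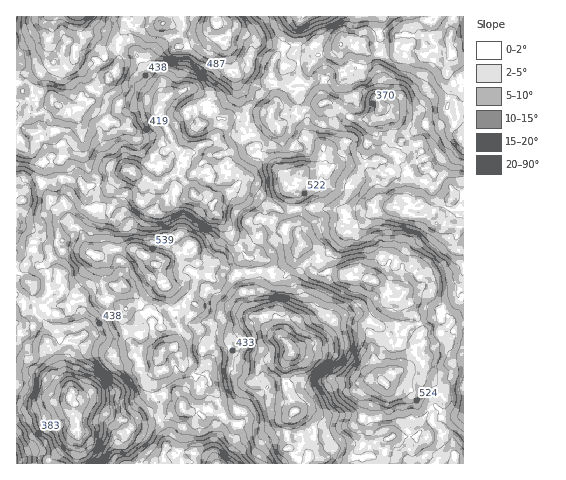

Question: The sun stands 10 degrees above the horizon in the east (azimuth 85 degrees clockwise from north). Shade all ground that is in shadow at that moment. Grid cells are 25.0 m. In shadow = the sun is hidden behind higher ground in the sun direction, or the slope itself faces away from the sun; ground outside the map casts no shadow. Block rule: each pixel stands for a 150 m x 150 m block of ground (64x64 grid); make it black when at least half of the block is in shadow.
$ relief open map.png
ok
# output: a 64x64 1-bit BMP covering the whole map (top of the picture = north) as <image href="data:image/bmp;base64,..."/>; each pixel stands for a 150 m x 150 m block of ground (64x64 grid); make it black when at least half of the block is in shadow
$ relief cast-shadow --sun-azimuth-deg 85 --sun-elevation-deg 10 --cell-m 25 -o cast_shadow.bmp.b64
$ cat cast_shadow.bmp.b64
<image width="64" height="64" href="data:image/bmp;base64,Qk0+AgAAAAAAAD4AAAAoAAAAQAAAAEAAAAABAAEAAAAAAAACAAATCwAAEwsAAAIAAAAAAAAA////AAAAAAAAeAAgAAAAAAB8AAAAAAAAAHgIAAAAAAAAfBgAAAAAAAB8EAAAAAAAAHhAAAAAAAAAYCAAAAAAAAAWAAAAAAAAAD8AAAB8AAAAf4AAAH4AAAD/wAAAfAAAAH+AAADzAAAAfwAAAPAAAAA4AAAAcwAAADAAAAA/gAAAAAAAAD+AAAAAAAAAH4AAAAAAAAAfgAAAAAAAAAeAAAAAAAAAAQAAAAQAAAAAAAAAAAAAAAAAAAAAAAAAAAAAACAAAAAAAAAAAAAAAAAAAAAAAAAAAAAAAABAAAAAAAABgIAAAAAAAAGAgAAAAAAAAYAAAAAAAAAAAAAAAAAAAAEAAAAAAAAAAAAAAAAAAAAAAAABAAAAAAAAAAMAAAAAAAAABgAAAAAgAAAGAAAAAHAAAAQAAAAAIAAAABgAAAAgAAAAOAAAAAAAAAB4AAAAAAAAAHgAAAAAAAAAEAAAAAAAAAAAAAAAAAAAAAAAAAAAAAAAAAAACgAAAAAAAAAAAAABgAAAAAAAAAEAAAAAAAAAAAAAAAAAAAAAAAAAABAAAAAAAAAAAAAAAAAAAAGAAAAACgAAAYAAAABwAAAAAAAAAGAABAAAAAAAQAAAAAAAAAAAAAAAAAAABAAAAAAAAAAEAAAAAAAAAAAAAAAEAAAAAAAAAAQAAAAAAAAAAAAACAAgAAAAAA=="/>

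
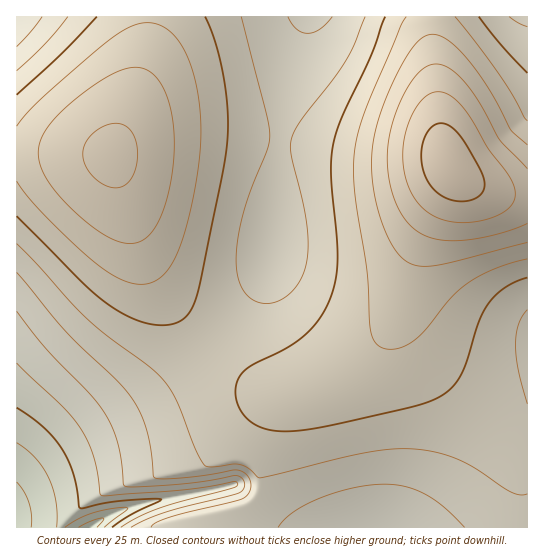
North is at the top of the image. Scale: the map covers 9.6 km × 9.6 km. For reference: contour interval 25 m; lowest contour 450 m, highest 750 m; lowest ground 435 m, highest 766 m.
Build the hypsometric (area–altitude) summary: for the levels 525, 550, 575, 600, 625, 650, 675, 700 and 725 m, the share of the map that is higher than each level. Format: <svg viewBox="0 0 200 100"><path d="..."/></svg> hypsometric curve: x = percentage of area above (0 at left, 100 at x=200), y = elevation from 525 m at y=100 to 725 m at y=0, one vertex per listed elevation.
<svg viewBox="0 0 200 100"><path d="M190 100l-5-12-11-13-32-13-47-12-36-12-25-13-18-13-8-12"/></svg>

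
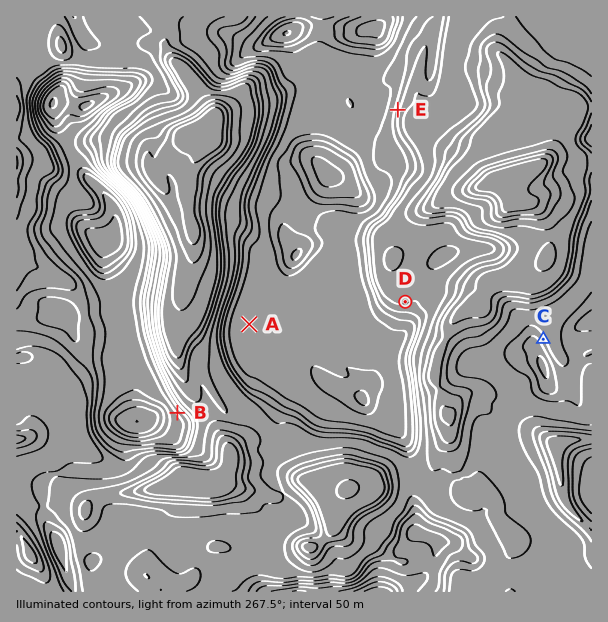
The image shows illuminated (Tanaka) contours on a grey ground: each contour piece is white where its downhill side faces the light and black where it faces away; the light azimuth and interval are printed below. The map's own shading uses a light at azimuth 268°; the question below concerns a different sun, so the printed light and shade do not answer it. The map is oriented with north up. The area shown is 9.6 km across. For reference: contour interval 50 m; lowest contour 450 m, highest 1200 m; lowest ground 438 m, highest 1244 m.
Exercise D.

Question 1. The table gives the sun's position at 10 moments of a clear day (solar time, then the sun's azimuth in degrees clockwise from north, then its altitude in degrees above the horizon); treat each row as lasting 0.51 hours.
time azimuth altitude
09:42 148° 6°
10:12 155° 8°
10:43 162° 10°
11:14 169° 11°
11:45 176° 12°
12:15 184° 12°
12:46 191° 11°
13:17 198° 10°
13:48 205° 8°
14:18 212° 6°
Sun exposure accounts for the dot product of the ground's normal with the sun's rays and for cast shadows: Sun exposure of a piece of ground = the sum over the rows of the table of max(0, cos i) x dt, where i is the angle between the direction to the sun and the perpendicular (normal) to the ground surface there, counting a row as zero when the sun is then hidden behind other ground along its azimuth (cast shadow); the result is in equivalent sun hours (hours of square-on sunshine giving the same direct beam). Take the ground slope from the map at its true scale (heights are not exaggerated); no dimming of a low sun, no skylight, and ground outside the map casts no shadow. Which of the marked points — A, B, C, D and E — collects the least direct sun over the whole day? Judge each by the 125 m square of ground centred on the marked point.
B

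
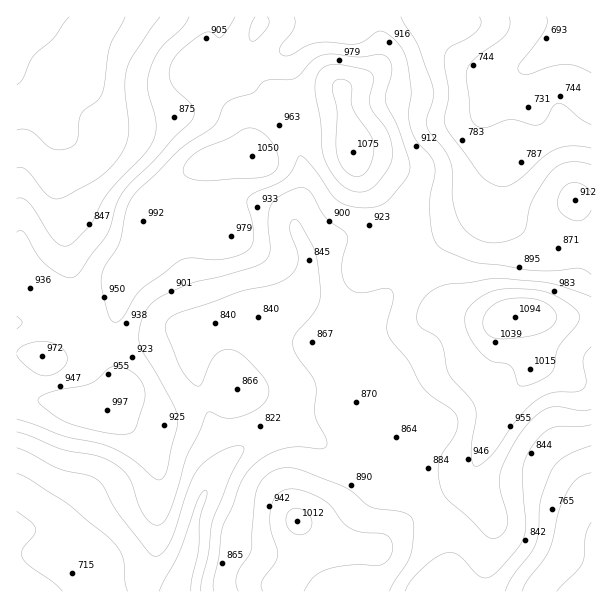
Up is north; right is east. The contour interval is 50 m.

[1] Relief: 670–1090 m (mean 880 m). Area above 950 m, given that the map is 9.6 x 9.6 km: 19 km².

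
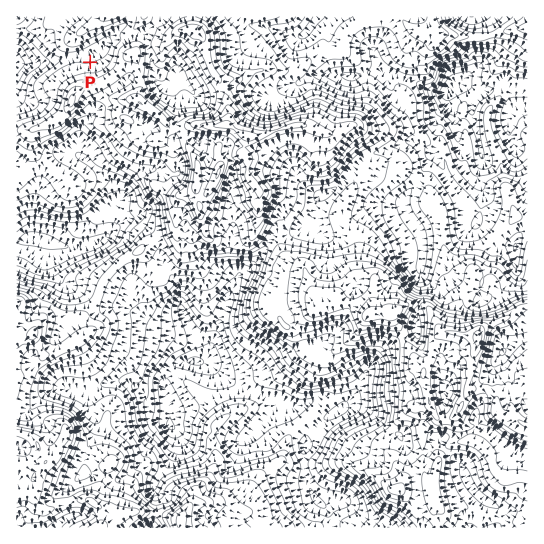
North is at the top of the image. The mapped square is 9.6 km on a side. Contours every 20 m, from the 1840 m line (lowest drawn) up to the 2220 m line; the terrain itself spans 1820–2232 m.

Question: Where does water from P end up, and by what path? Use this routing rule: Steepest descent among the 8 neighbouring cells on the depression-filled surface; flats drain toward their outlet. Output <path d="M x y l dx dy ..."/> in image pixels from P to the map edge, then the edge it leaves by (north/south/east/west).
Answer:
<path d="M90 62l0-5-3-2-12 0-1 2-5 0-2 1-13 1-7 3-29 0-1 1"/>
exit: west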